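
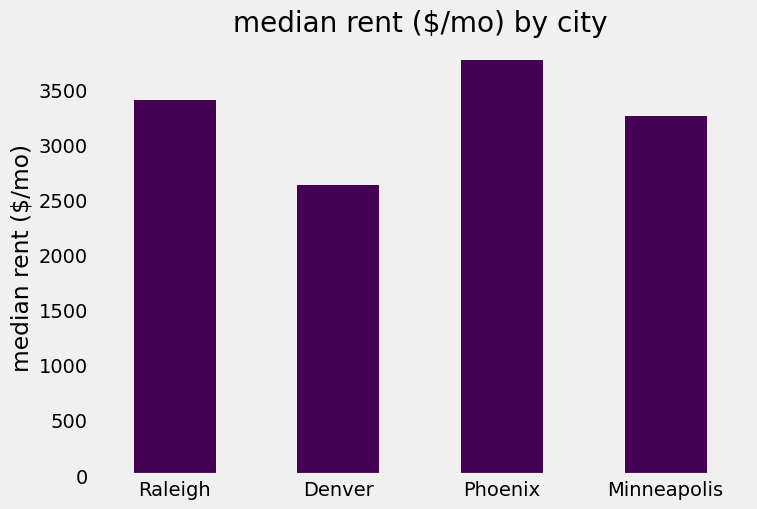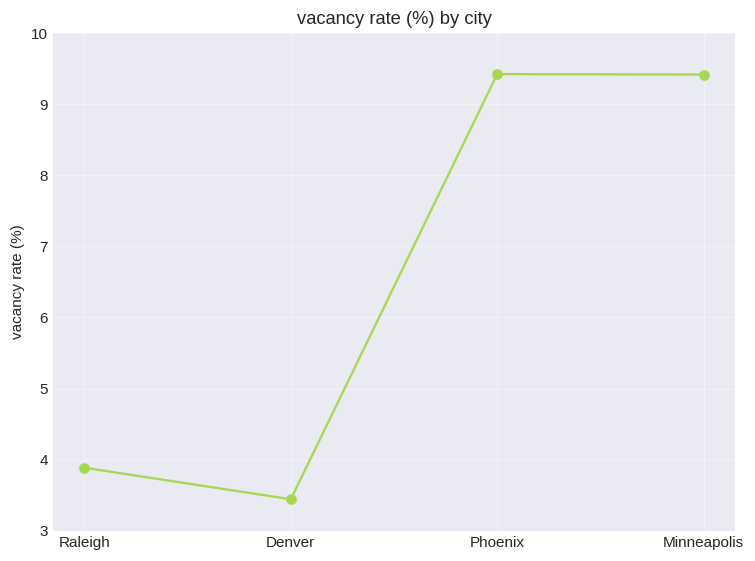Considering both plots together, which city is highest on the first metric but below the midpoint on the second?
Chart 2 median vacancy rate (%) ≈ 7; below-median cities: Raleigh, Denver. Among those, Raleigh has the highest median rent ($/mo) (≈ 3500).

Raleigh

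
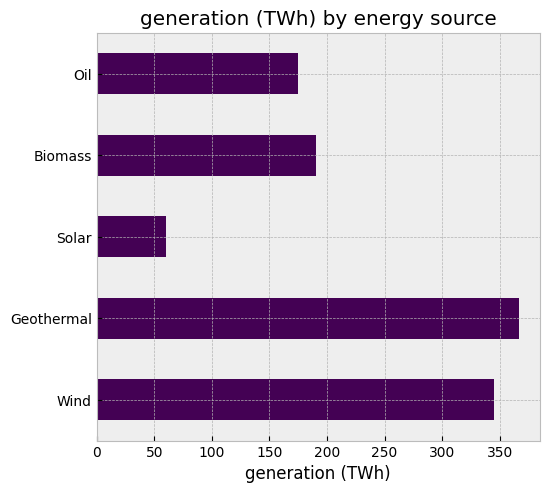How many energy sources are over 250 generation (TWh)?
2

Above 250: Wind, Geothermal.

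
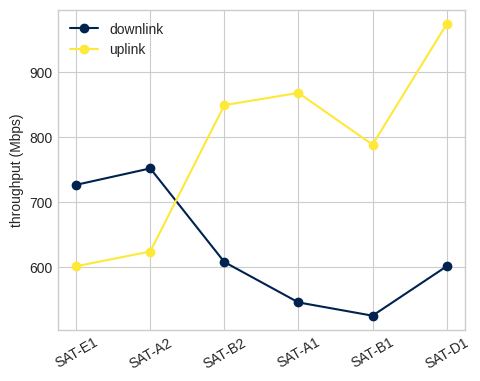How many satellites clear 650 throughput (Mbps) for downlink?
Above 650: SAT-E1, SAT-A2.

2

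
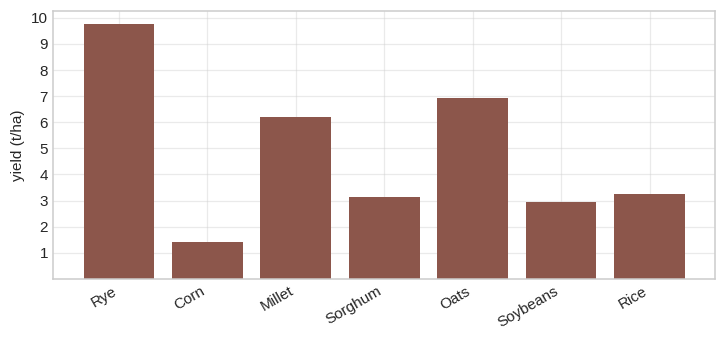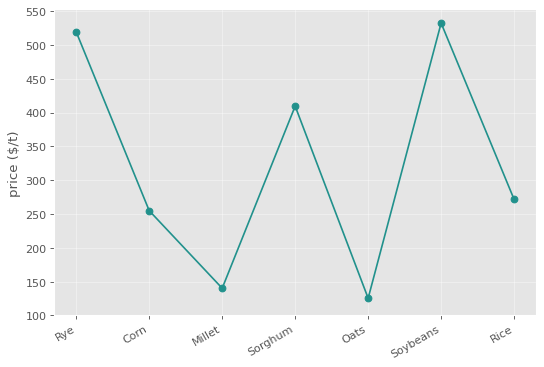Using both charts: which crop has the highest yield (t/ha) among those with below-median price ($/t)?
Oats

Chart 2 median price ($/t) ≈ 250; below-median crops: Corn, Millet, Oats. Among those, Oats has the highest yield (t/ha) (≈ 7).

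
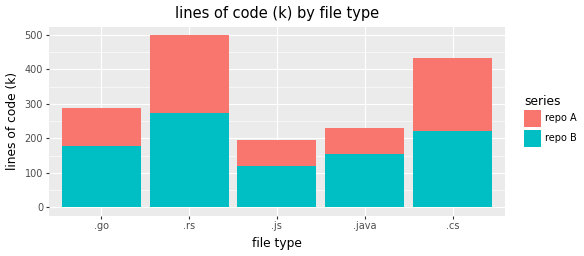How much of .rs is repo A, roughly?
≈ 250

repo A top ≈ 500, bottom ≈ 250; segment ≈ 250.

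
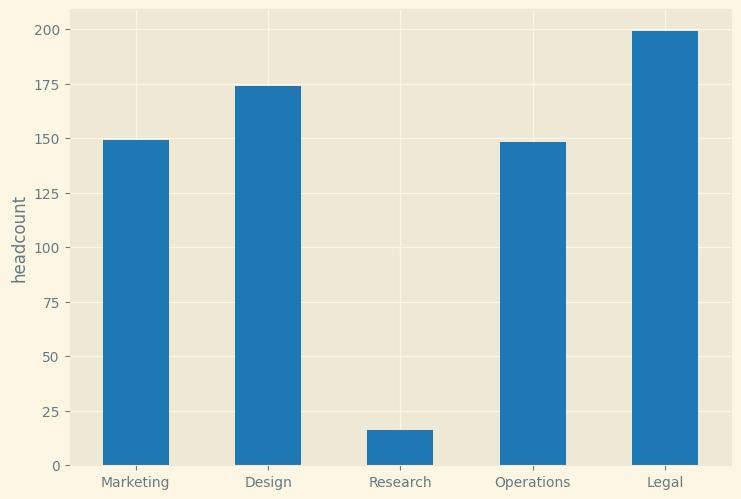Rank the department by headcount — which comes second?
Design

Top 3: Legal ≈ 200, Design ≈ 180, Marketing ≈ 140.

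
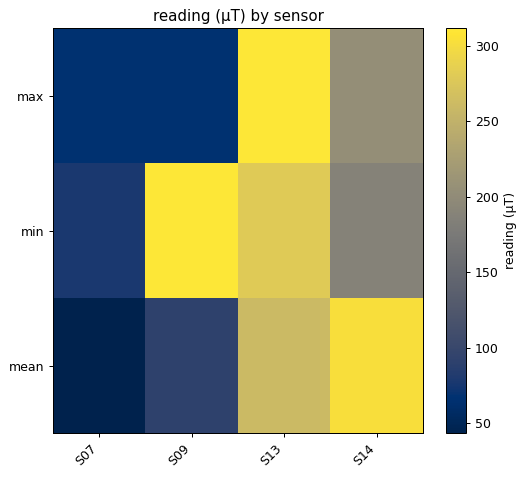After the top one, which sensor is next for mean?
S13

Top 3 for mean: S14 ≈ 300, S13 ≈ 250, S09 ≈ 100.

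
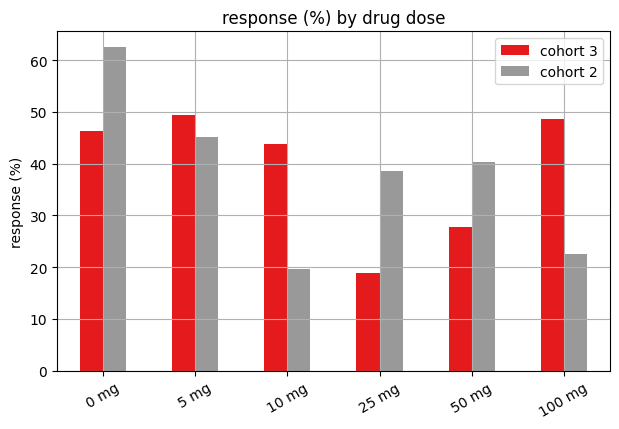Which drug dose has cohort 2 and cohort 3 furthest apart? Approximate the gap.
100 mg: cohort 2 ≈ 20, cohort 3 ≈ 50 → gap ≈ 30. Next-largest (10 mg) is only ≈ 20.

100 mg, ≈ 30 %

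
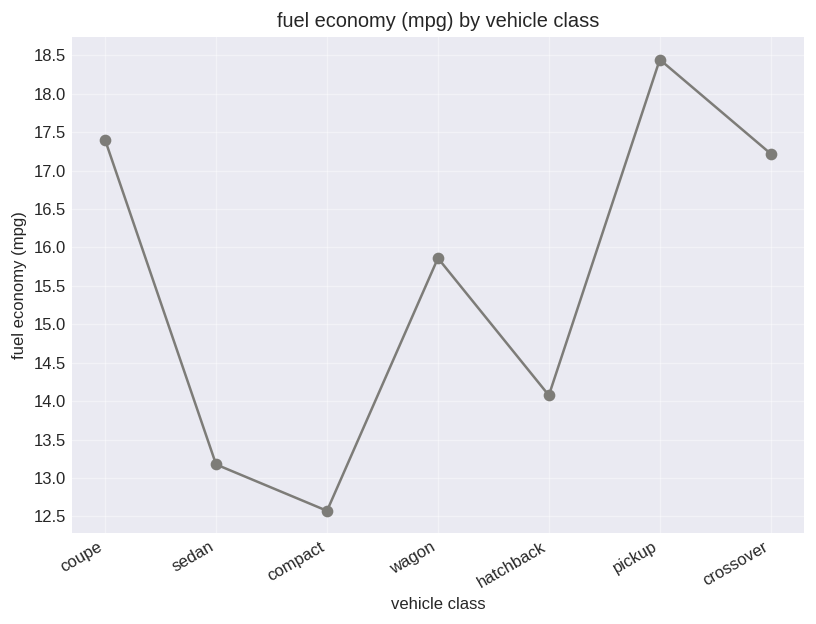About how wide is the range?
≈ 6.0

Max pickup ≈ 18.5, min compact ≈ 12.5; range ≈ 6.0.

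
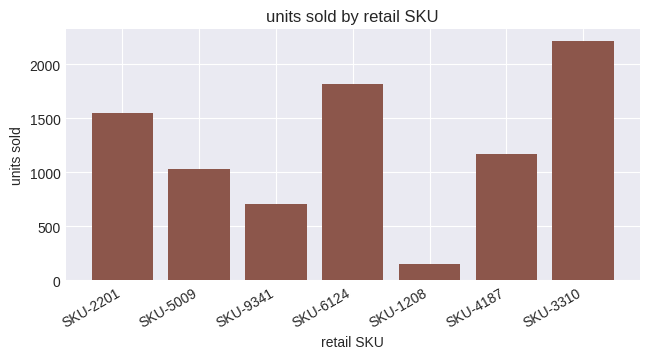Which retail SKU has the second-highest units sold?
Top 3: SKU-3310 ≈ 2200, SKU-6124 ≈ 1800, SKU-2201 ≈ 1600.

SKU-6124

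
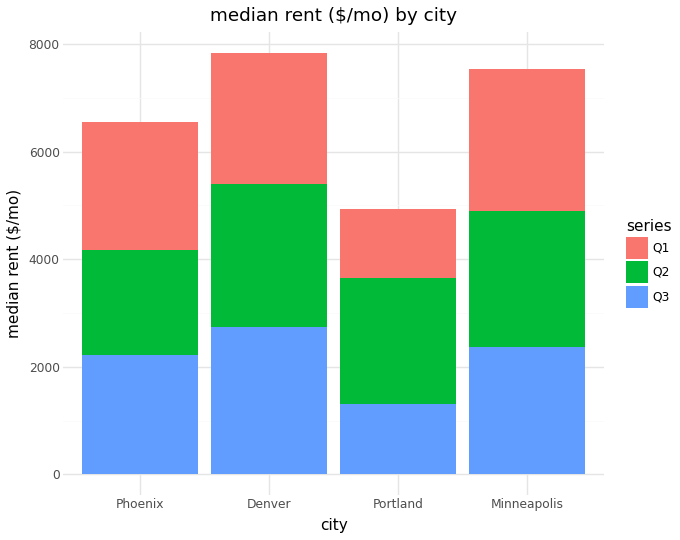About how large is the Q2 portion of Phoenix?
≈ 2000

Q2 top ≈ 4000, bottom ≈ 2000; segment ≈ 2000.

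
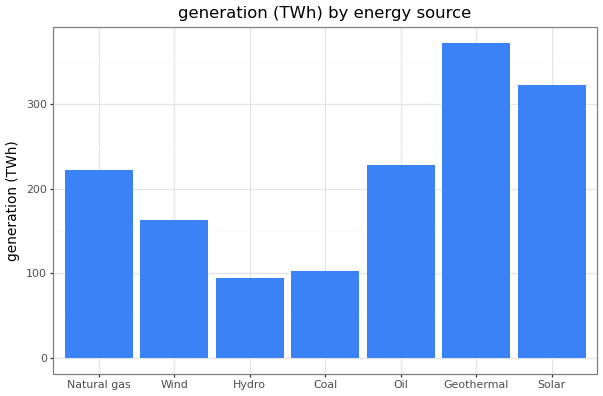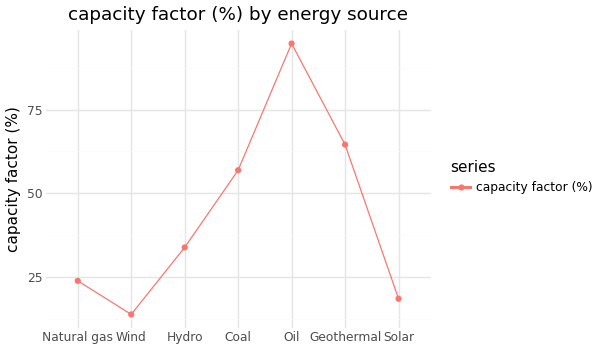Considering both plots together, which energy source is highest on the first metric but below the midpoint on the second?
Chart 2 median capacity factor (%) ≈ 30; below-median energy sources: Natural gas, Wind, Solar. Among those, Solar has the highest generation (TWh) (≈ 300).

Solar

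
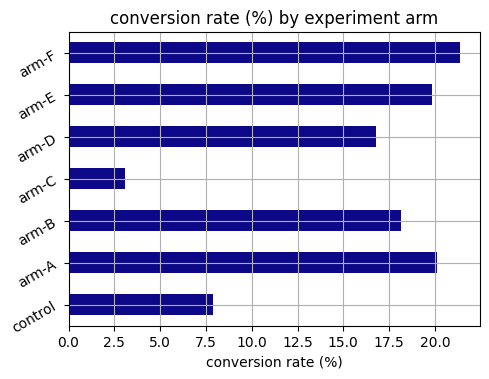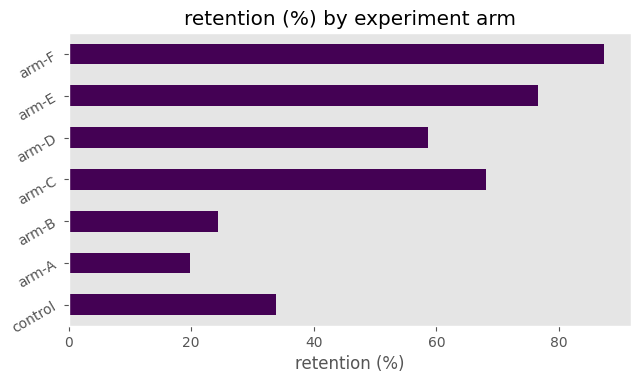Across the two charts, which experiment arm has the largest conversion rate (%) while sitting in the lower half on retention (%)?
Chart 2 median retention (%) ≈ 60; below-median experiment arms: control, arm-A, arm-B. Among those, arm-A has the highest conversion rate (%) (≈ 20).

arm-A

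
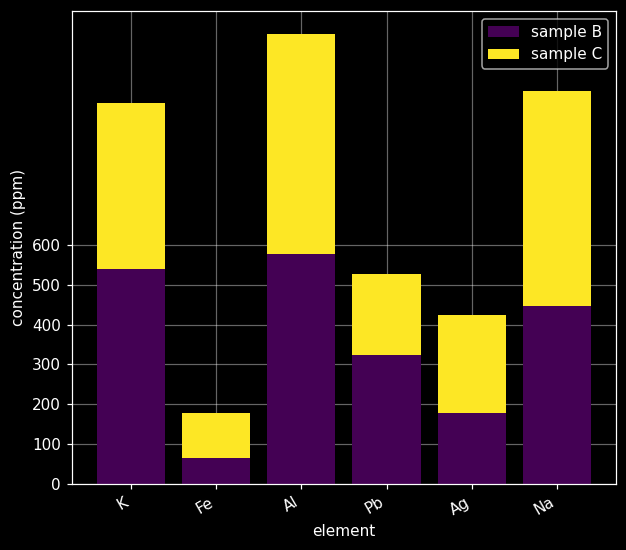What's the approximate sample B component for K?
≈ 500

sample B top ≈ 500, bottom ≈ 0; segment ≈ 500.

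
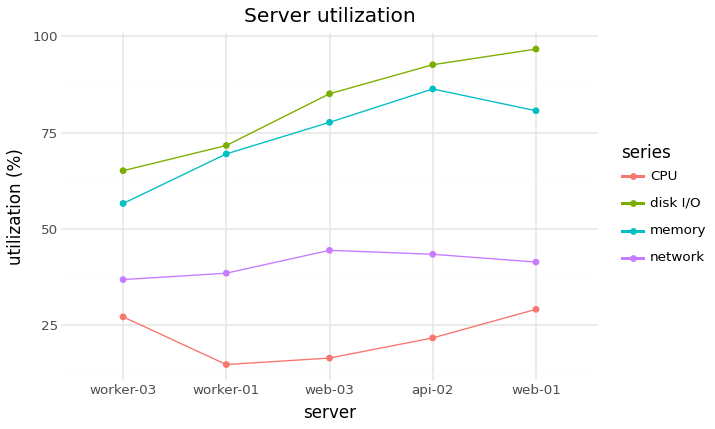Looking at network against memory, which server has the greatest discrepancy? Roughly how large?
api-02: network ≈ 40, memory ≈ 90 → gap ≈ 50. Next-largest (web-01) is only ≈ 40.

api-02, ≈ 50 %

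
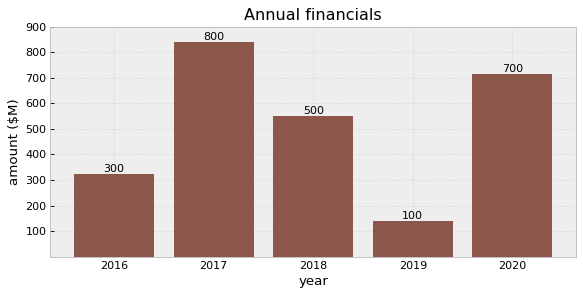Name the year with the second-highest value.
2020

Top 3: 2017 ≈ 800, 2020 ≈ 700, 2018 ≈ 500.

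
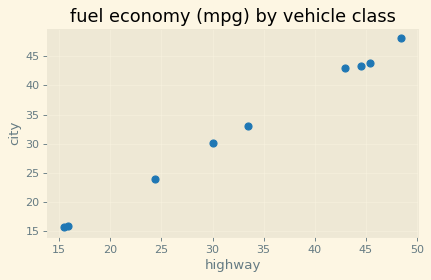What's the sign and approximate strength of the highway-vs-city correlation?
Points are positively correlated; strong (|r| ≈ 1.0).

positive, strong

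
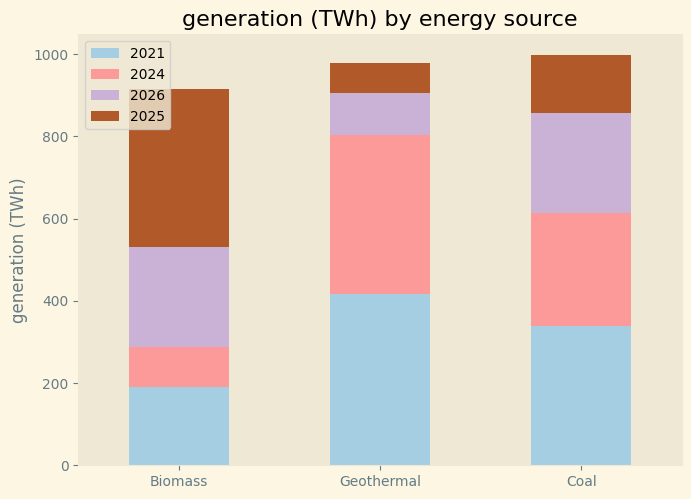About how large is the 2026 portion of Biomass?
≈ 200

2026 top ≈ 500, bottom ≈ 300; segment ≈ 200.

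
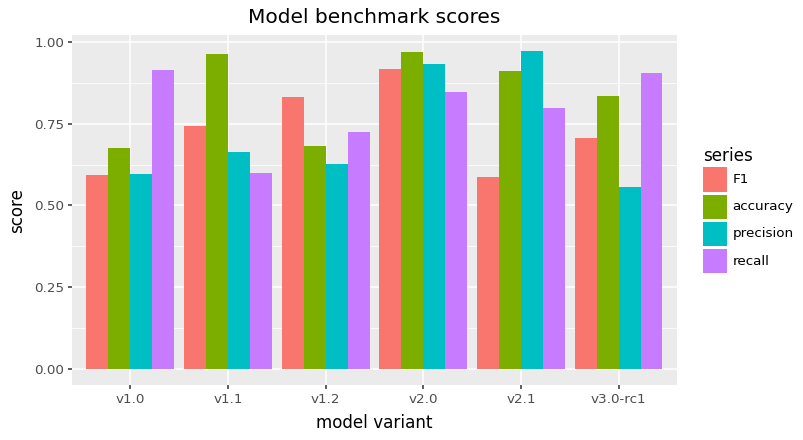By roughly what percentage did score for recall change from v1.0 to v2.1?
≈ -11.1%

v1.0 ≈ 0.9, v2.1 ≈ 0.8; (0.8 − 0.9) / 0.9 ≈ -11.1%.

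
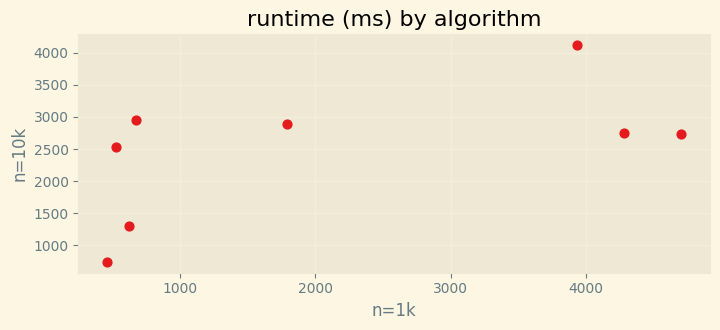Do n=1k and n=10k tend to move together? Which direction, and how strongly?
positive, moderate

Points are positively correlated; moderate (|r| ≈ 0.6).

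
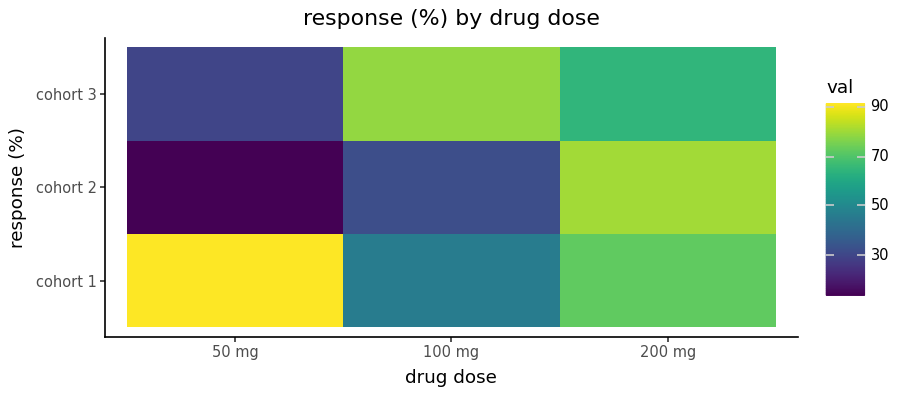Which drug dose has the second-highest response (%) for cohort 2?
Top 3 for cohort 2: 200 mg ≈ 80, 100 mg ≈ 30, 50 mg ≈ 10.

100 mg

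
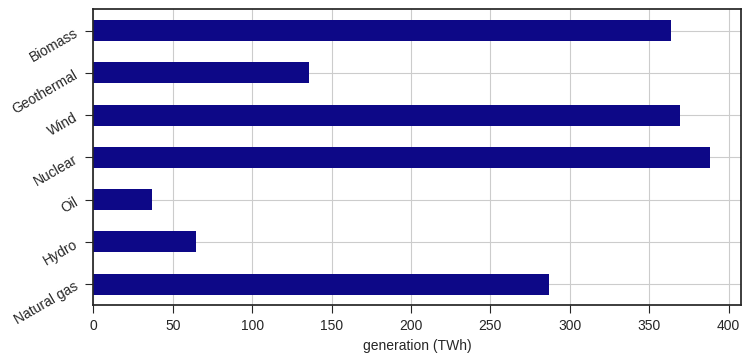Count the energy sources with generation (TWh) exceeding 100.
5

Above 100: Natural gas, Nuclear, Wind, Geothermal, Biomass.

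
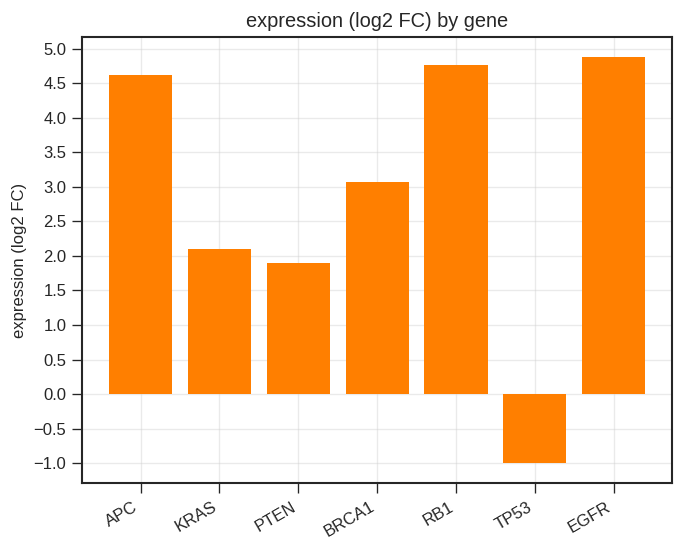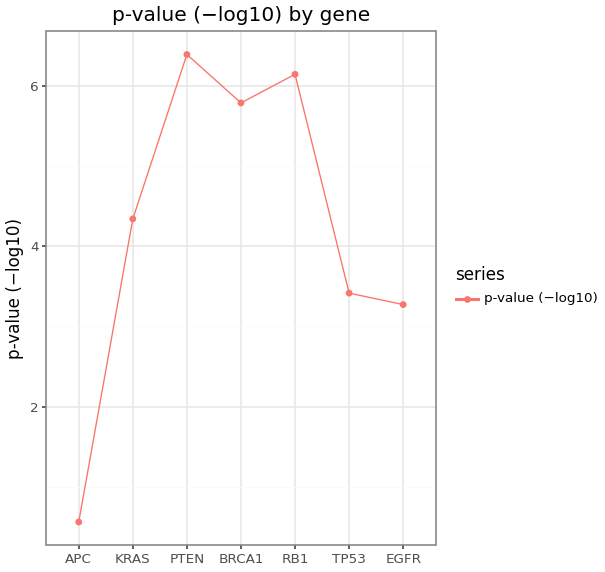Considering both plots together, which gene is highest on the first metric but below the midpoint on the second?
EGFR

Chart 2 median p-value (−log10) ≈ 4; below-median genes: APC, TP53, EGFR. Among those, EGFR has the highest expression (log2 FC) (≈ 5).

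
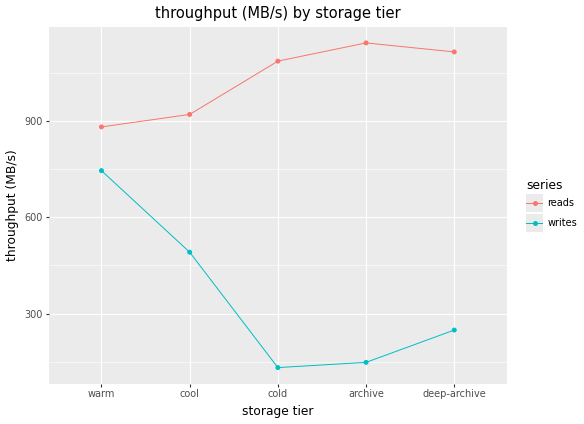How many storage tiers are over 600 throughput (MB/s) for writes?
1

Above 600: warm.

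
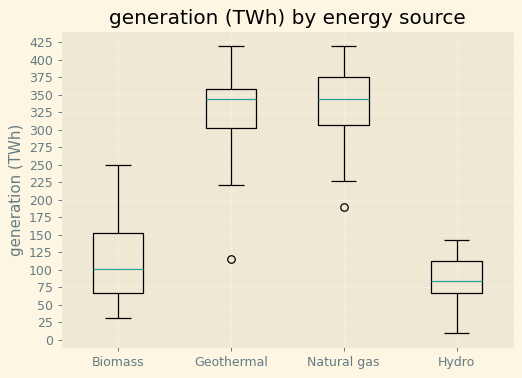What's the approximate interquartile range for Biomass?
Q3 ≈ 150, Q1 ≈ 75; IQR ≈ 75.

≈ 75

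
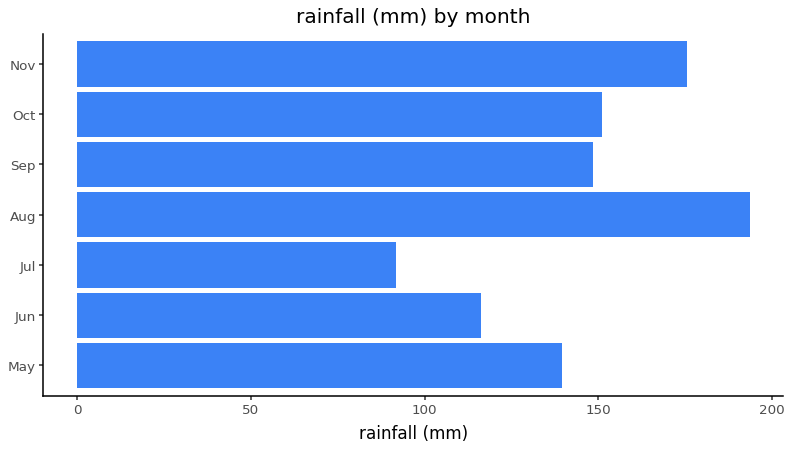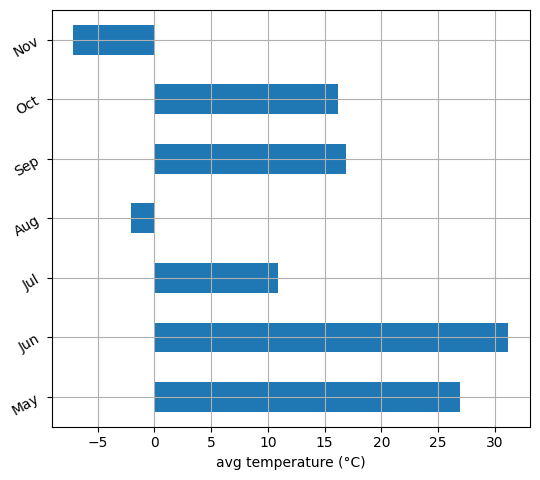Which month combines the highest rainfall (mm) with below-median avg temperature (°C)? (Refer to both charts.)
Aug

Chart 2 median avg temperature (°C) ≈ 15; below-median months: Jul, Aug, Nov. Among those, Aug has the highest rainfall (mm) (≈ 200).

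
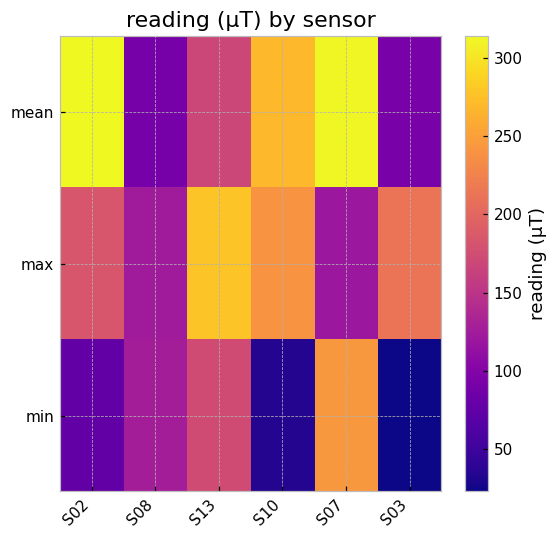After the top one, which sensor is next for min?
S13

Top 3 for min: S07 ≈ 250, S13 ≈ 175, S08 ≈ 125.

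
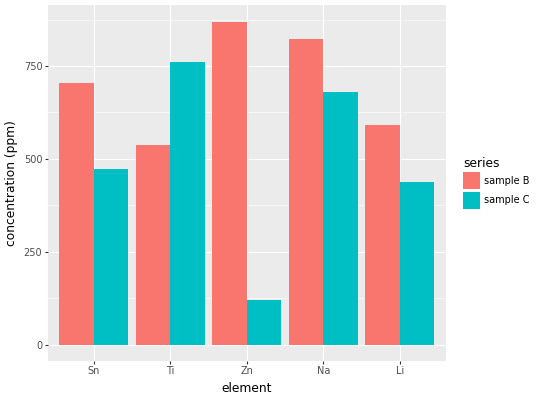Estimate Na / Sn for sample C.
≈ 1.4×

Na ≈ 700, Sn ≈ 500; 700/500 ≈ 1.4.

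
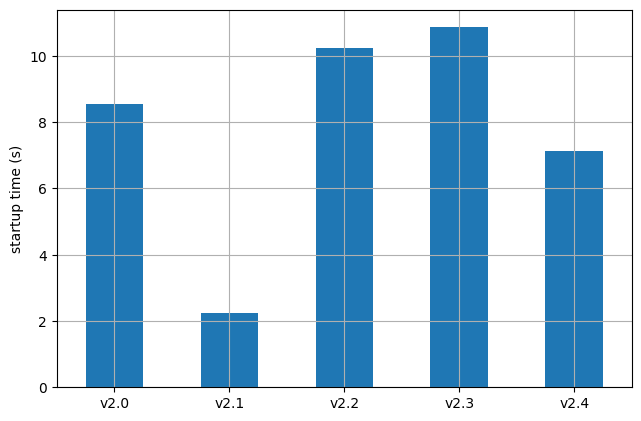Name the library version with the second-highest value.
Top 3: v2.3 ≈ 11, v2.2 ≈ 10, v2.0 ≈ 9.

v2.2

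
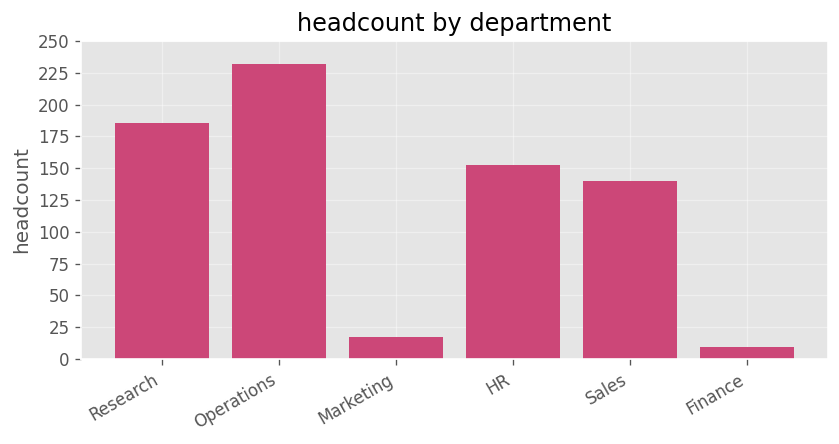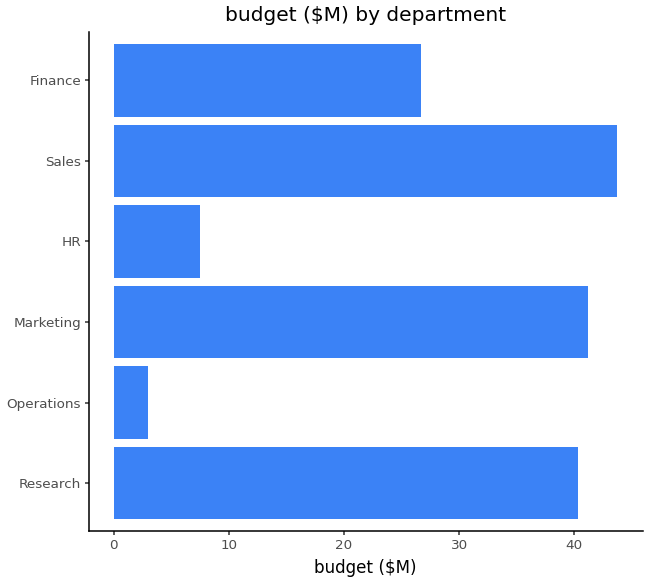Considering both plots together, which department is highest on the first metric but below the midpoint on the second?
Chart 2 median budget ($M) ≈ 35; below-median departments: Operations, HR, Finance. Among those, Operations has the highest headcount (≈ 225).

Operations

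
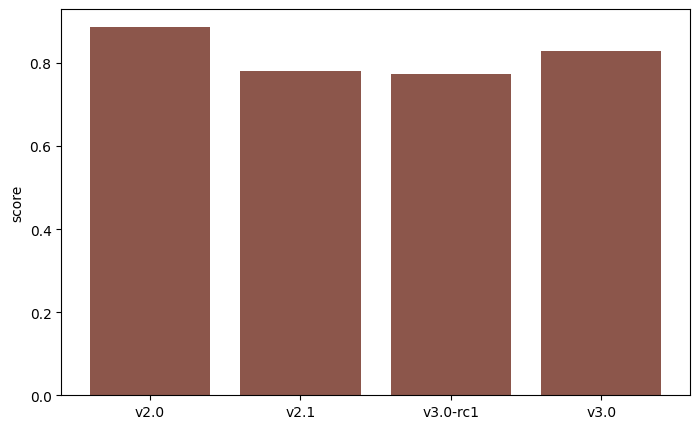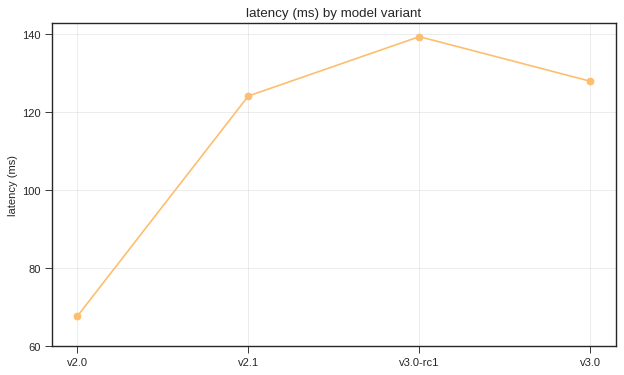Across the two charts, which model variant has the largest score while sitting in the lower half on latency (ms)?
v2.0

Chart 2 median latency (ms) ≈ 120; below-median model variants: v2.0, v2.1. Among those, v2.0 has the highest score (≈ 0.9).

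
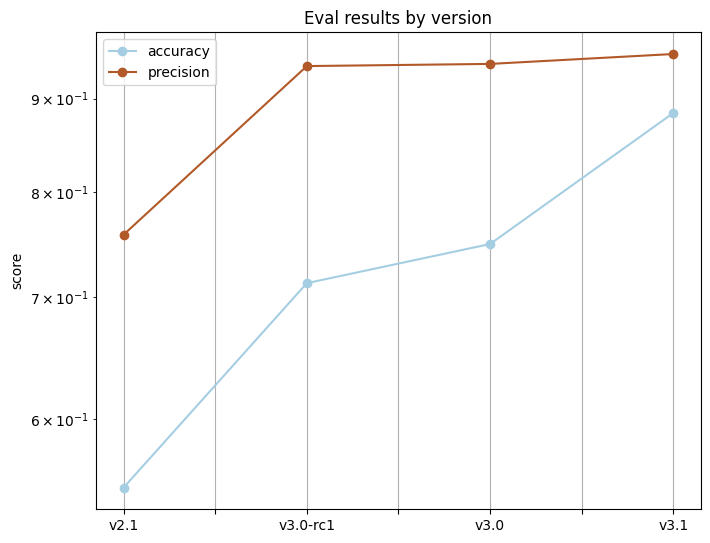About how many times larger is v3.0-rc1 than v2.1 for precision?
v3.0-rc1 ≈ 0.95, v2.1 ≈ 0.75; 0.95/0.75 ≈ 1.27.

≈ 1.27×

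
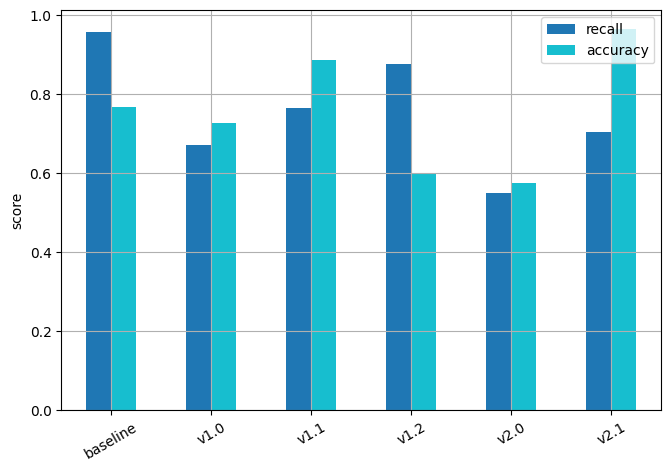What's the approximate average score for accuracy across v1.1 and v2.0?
≈ 0.75

(0.9 + 0.6) / 2 ≈ 0.75.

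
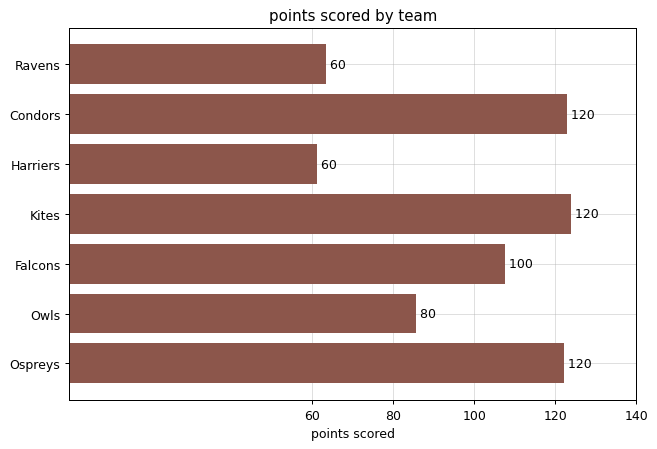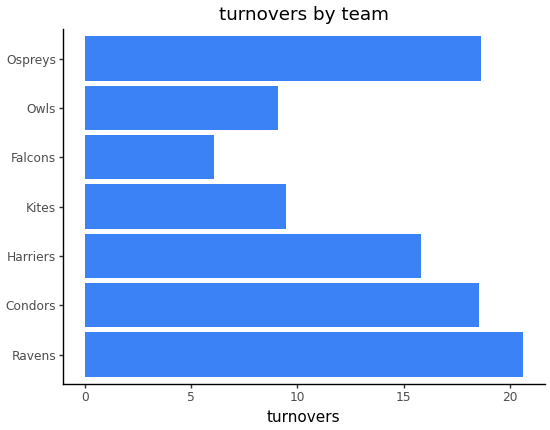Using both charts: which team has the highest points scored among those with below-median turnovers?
Kites

Chart 2 median turnovers ≈ 16; below-median teams: Kites, Falcons, Owls. Among those, Kites has the highest points scored (≈ 120).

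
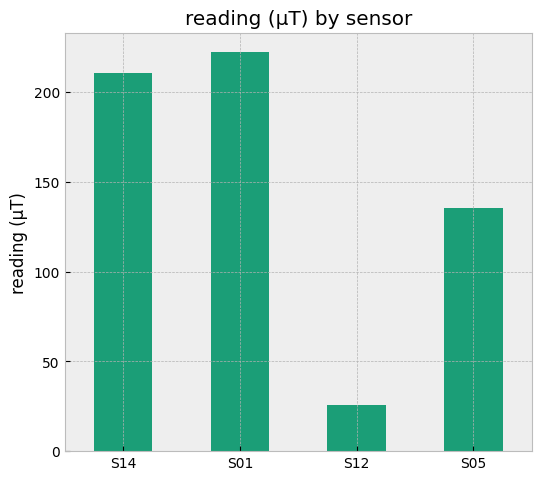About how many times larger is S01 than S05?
≈ 1.57×

S01 ≈ 220, S05 ≈ 140; 220/140 ≈ 1.57.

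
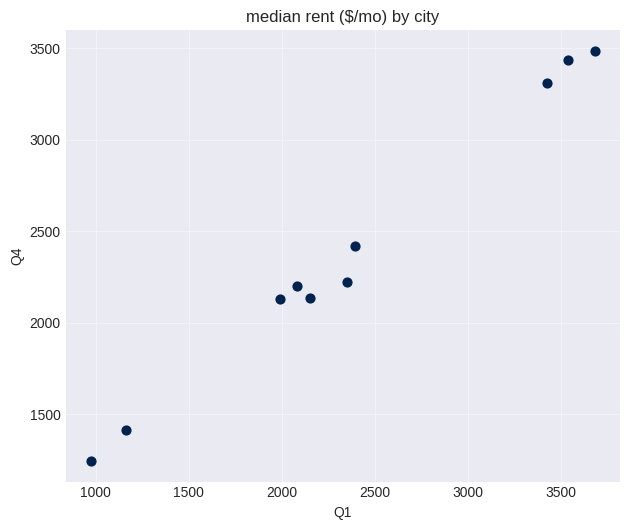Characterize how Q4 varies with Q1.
Points are positively correlated; strong (|r| ≈ 1.0).

positive, strong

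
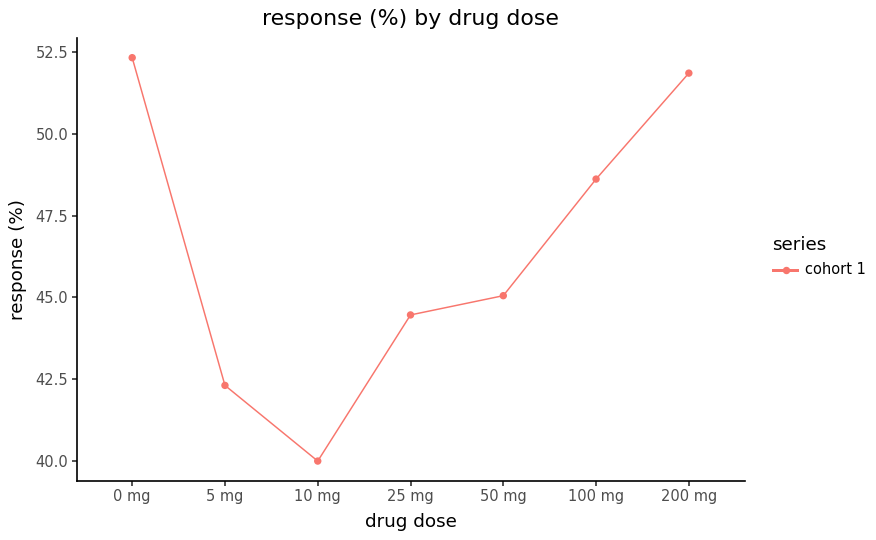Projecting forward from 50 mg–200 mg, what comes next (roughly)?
Last three: 46, 48, 52 → slope ≈ 3/step → next ≈ 55.

≈ 55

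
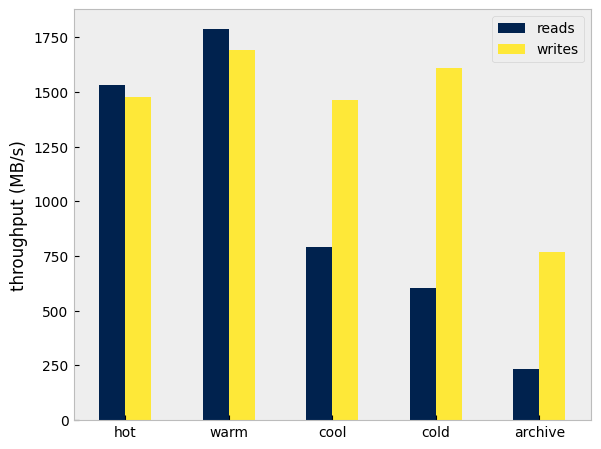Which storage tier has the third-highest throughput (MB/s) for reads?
cool

Top 4 for reads: warm ≈ 1800, hot ≈ 1600, cool ≈ 800, cold ≈ 600.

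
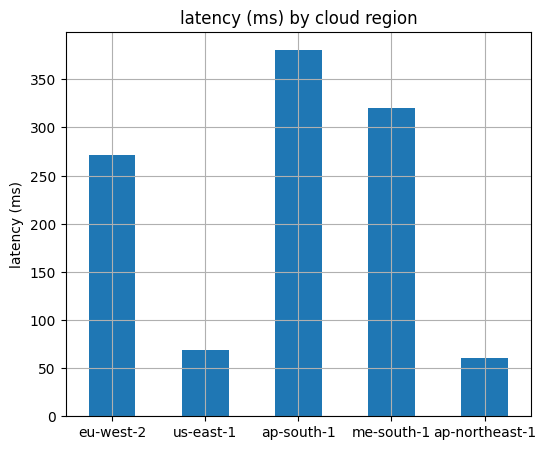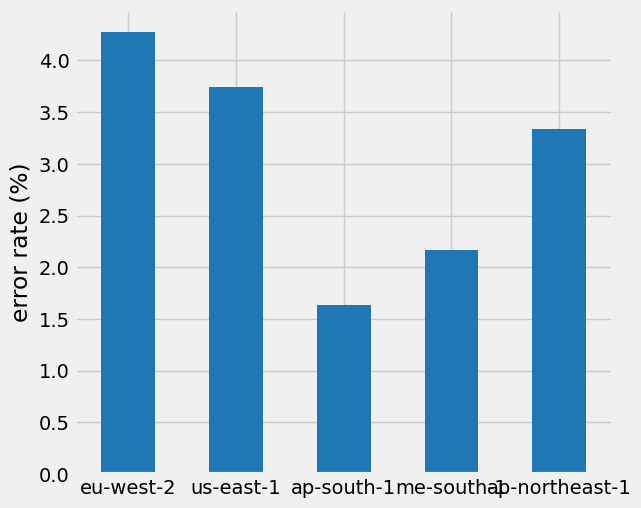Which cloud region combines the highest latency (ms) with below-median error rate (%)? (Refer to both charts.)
Chart 2 median error rate (%) ≈ 3.5; below-median cloud regions: ap-south-1, me-south-1. Among those, ap-south-1 has the highest latency (ms) (≈ 400).

ap-south-1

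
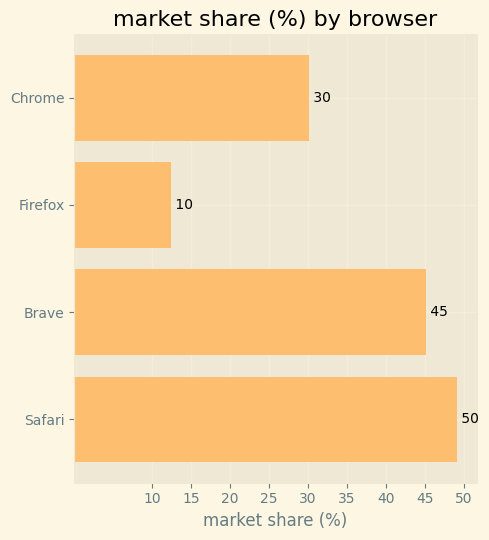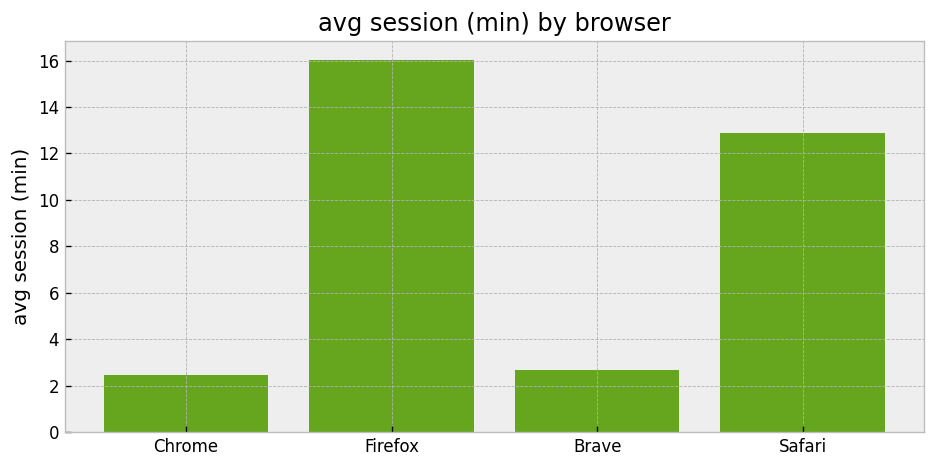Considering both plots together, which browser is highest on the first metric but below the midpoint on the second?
Chart 2 median avg session (min) ≈ 8; below-median browsers: Chrome, Brave. Among those, Brave has the highest market share (%) (≈ 45).

Brave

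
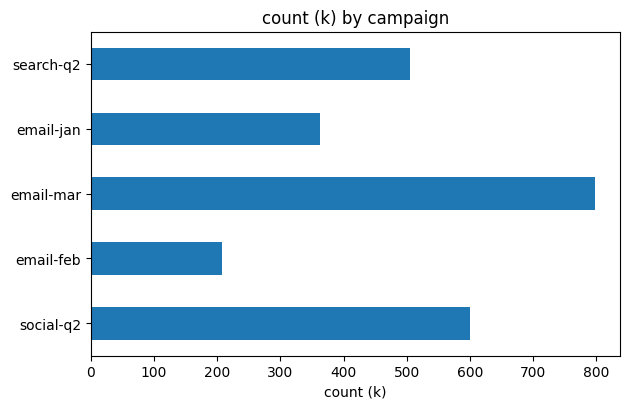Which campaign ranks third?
Top 4: email-mar ≈ 800, social-q2 ≈ 600, search-q2 ≈ 500, email-jan ≈ 400.

search-q2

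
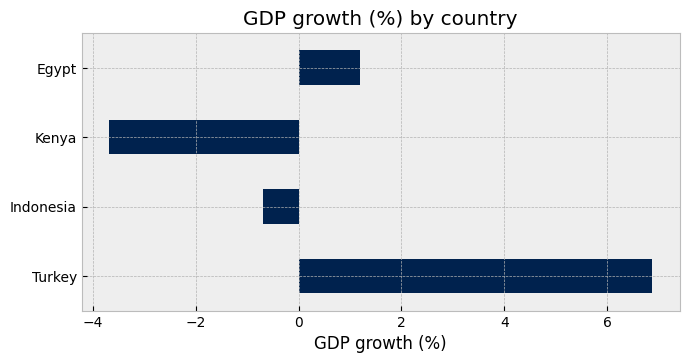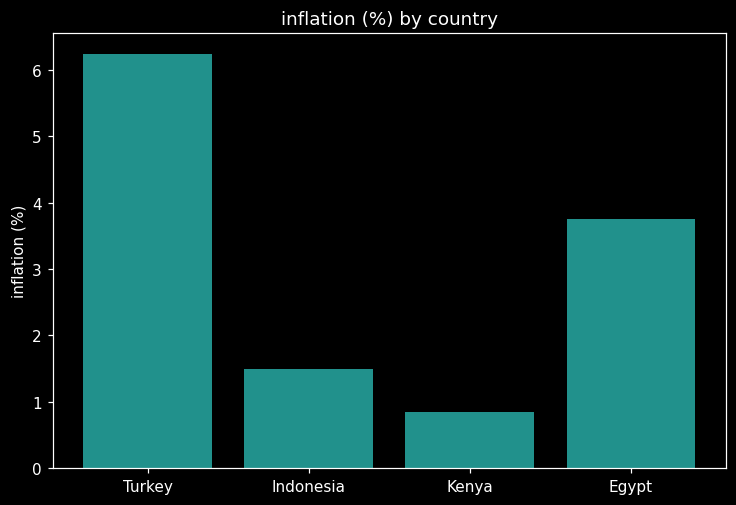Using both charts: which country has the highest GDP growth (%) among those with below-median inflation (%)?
Indonesia

Chart 2 median inflation (%) ≈ 3; below-median countries: Indonesia, Kenya. Among those, Indonesia has the highest GDP growth (%) (≈ -1).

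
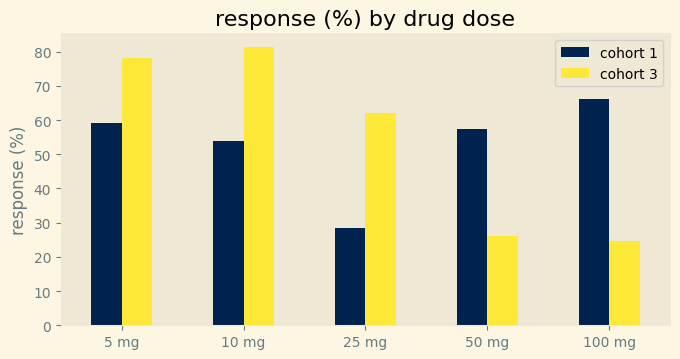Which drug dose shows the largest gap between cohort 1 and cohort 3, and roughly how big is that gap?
100 mg, ≈ 50 %

100 mg: cohort 1 ≈ 70, cohort 3 ≈ 20 → gap ≈ 50. Next-largest (25 mg) is only ≈ 30.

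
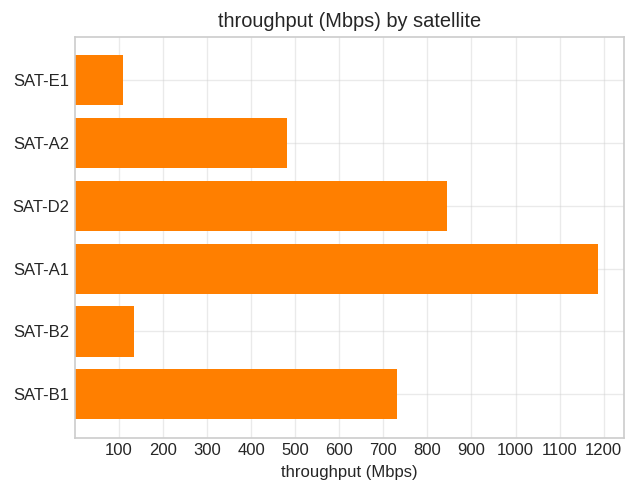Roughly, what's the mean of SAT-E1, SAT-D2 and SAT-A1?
≈ 700

(100 + 800 + 1200) / 3 ≈ 700.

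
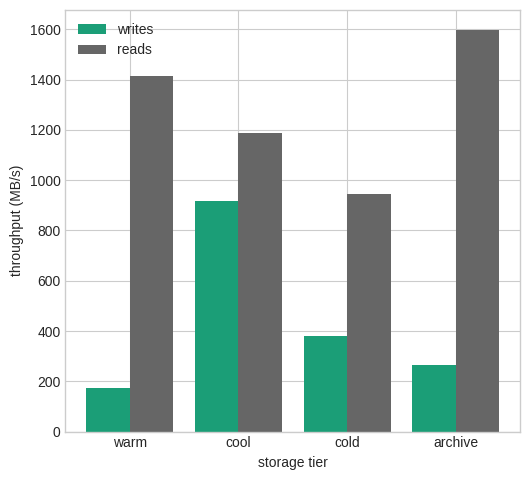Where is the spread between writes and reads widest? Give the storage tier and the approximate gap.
archive: writes ≈ 200, reads ≈ 1600 → gap ≈ 1400. Next-largest (warm) is only ≈ 1200.

archive, ≈ 1400 MB/s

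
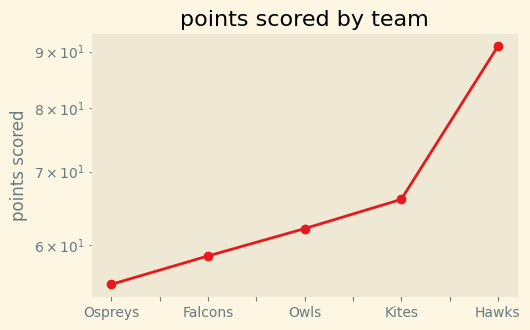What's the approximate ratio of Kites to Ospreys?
≈ 1.18×

Kites ≈ 65, Ospreys ≈ 55; 65/55 ≈ 1.18.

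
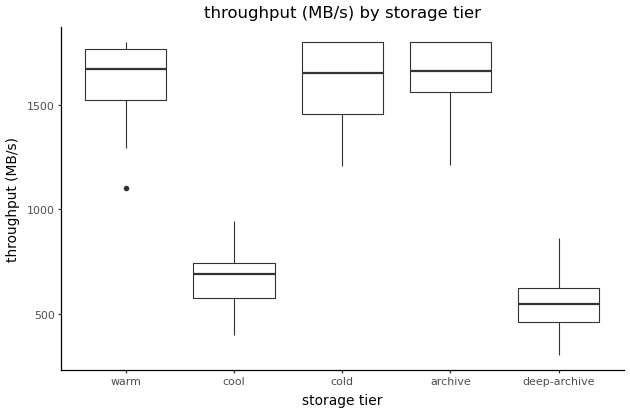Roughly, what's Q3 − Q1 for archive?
≈ 200

Q3 ≈ 1800, Q1 ≈ 1600; IQR ≈ 200.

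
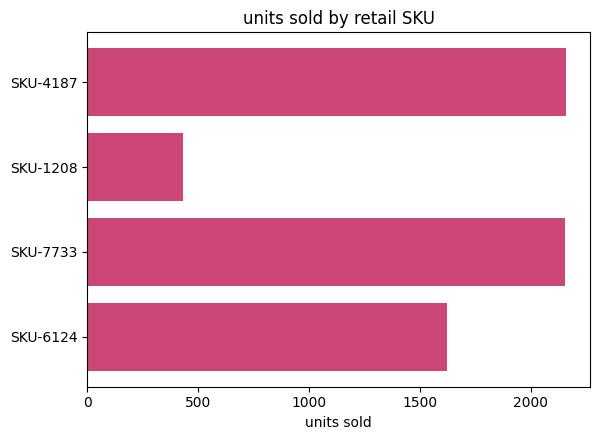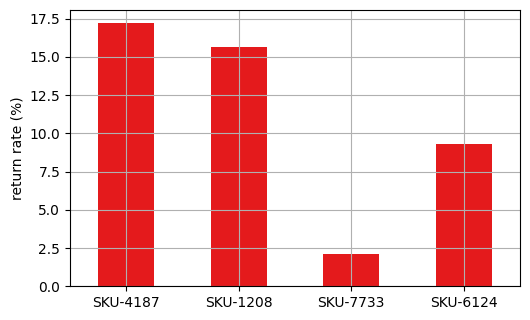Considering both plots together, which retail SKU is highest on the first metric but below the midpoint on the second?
SKU-7733

Chart 2 median return rate (%) ≈ 12; below-median retail SKUs: SKU-7733, SKU-6124. Among those, SKU-7733 has the highest units sold (≈ 2200).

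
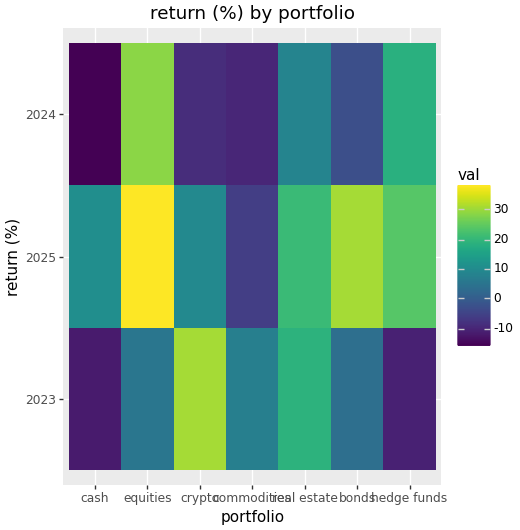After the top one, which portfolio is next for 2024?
Top 3 for 2024: equities ≈ 30, hedge funds ≈ 20, real estate ≈ 10.

hedge funds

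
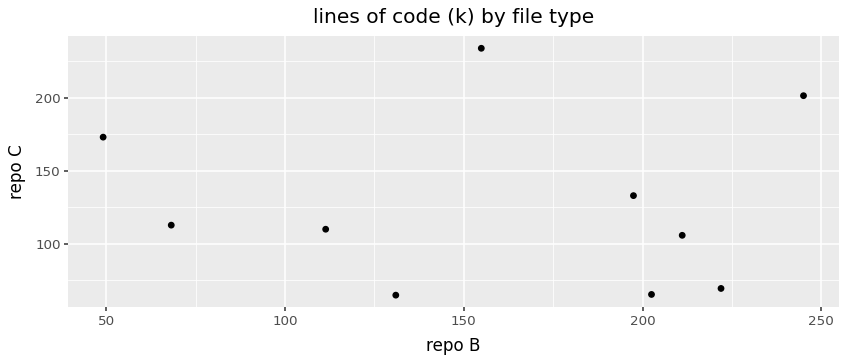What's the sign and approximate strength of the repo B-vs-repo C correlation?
Points are roughly uncorrelated; weak (|r| ≈ 0.1).

no clear correlation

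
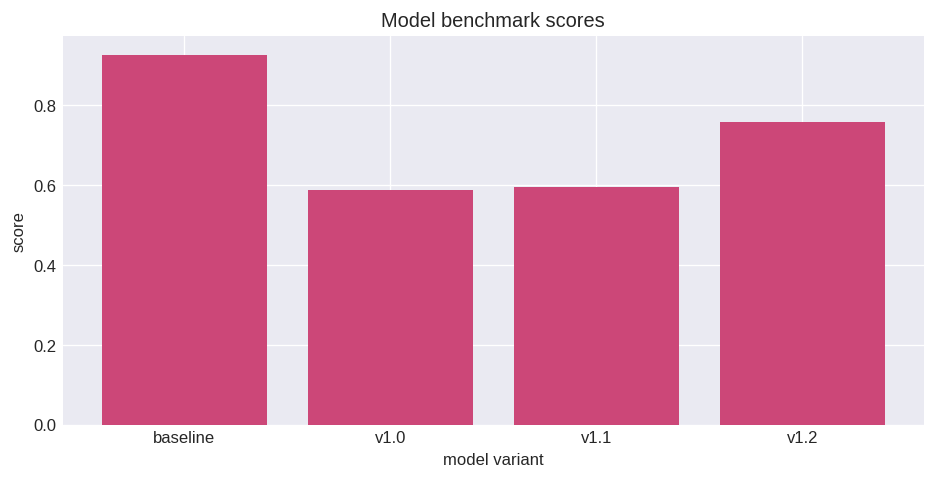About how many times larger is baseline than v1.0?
≈ 1.5×

baseline ≈ 0.9, v1.0 ≈ 0.6; 0.9/0.6 ≈ 1.5.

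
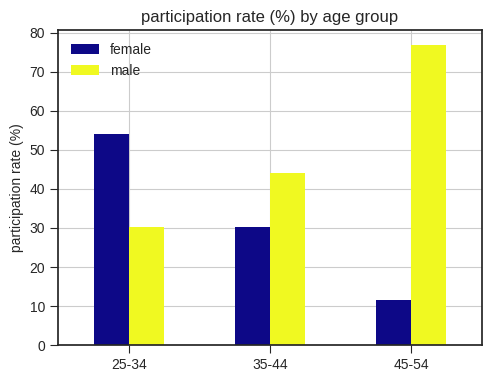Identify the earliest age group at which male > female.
25-34: male ≈ 30 vs female ≈ 50 (not yet); 35-44: male ≈ 40 vs female ≈ 30 (first crossover).

35-44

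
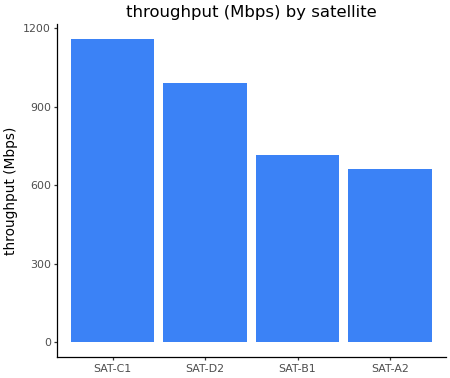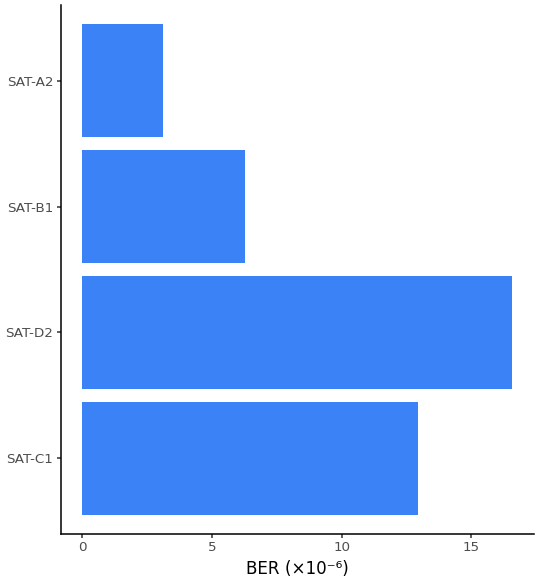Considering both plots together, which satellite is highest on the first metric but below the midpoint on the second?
Chart 2 median BER (×10⁻⁶) ≈ 10; below-median satellites: SAT-B1, SAT-A2. Among those, SAT-B1 has the highest throughput (Mbps) (≈ 800).

SAT-B1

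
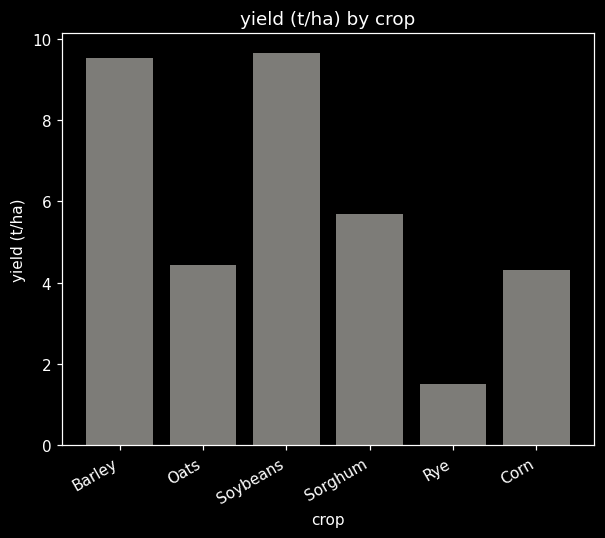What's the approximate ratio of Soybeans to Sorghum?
≈ 1.67×

Soybeans ≈ 10, Sorghum ≈ 6; 10/6 ≈ 1.67.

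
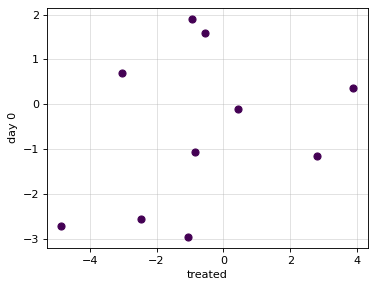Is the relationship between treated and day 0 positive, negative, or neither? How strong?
positive, weak

Points are positively correlated; weak (|r| ≈ 0.3).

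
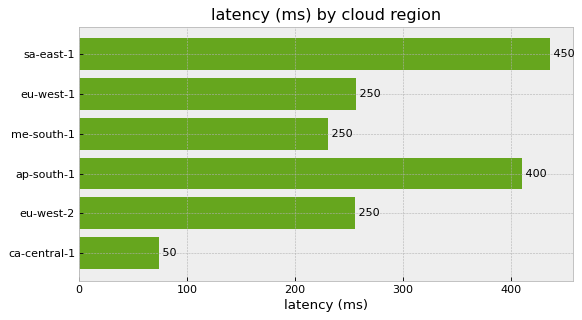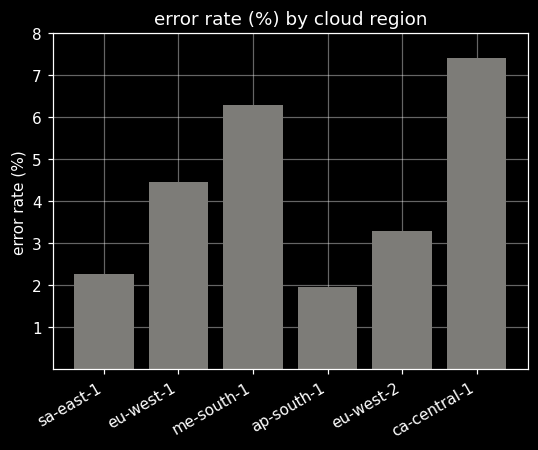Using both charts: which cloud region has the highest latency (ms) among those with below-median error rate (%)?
Chart 2 median error rate (%) ≈ 4; below-median cloud regions: sa-east-1, ap-south-1, eu-west-2. Among those, sa-east-1 has the highest latency (ms) (≈ 450).

sa-east-1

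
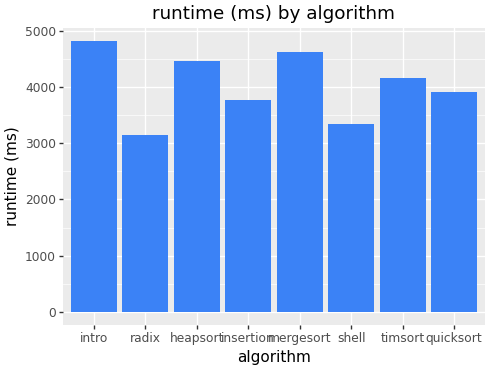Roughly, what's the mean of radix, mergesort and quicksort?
(3000 + 4500 + 4000) / 3 ≈ 3833.

≈ 3833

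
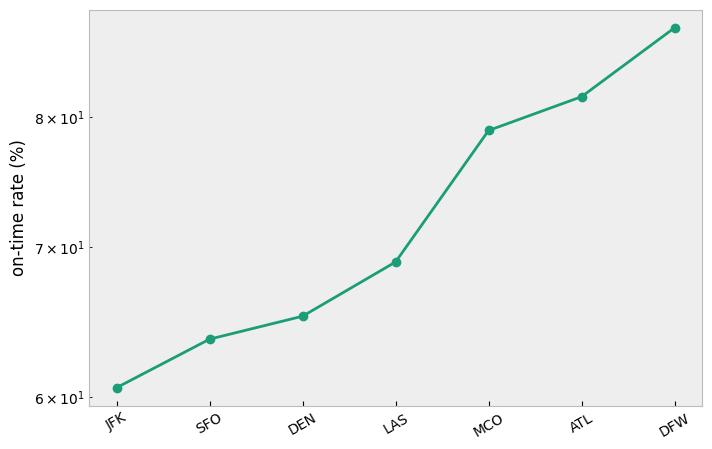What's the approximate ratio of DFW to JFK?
DFW ≈ 90, JFK ≈ 60; 90/60 ≈ 1.5.

≈ 1.5×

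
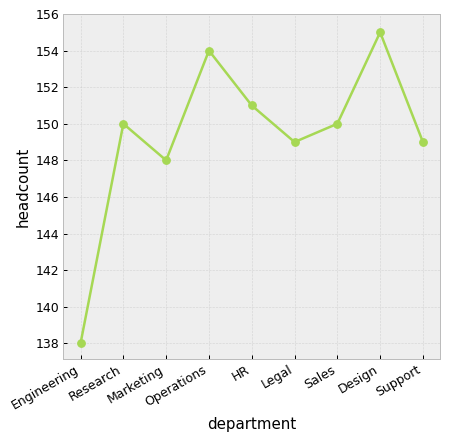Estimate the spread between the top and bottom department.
≈ 18

Max Design ≈ 156, min Engineering ≈ 138; range ≈ 18.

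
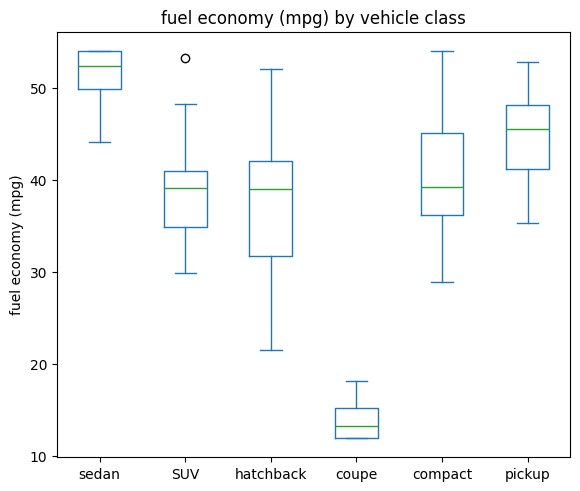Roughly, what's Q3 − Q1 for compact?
Q3 ≈ 45, Q1 ≈ 35; IQR ≈ 10.

≈ 10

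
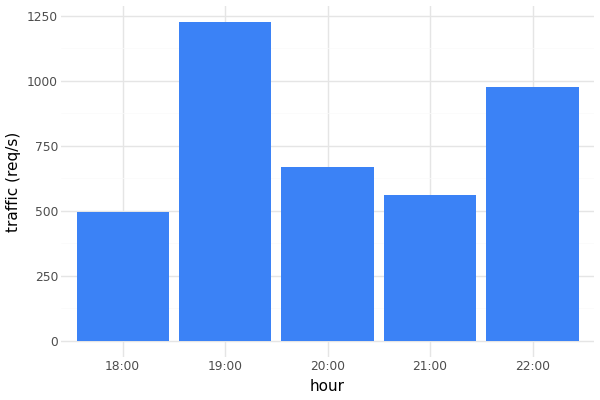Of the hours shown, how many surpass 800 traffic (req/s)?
2

Above 800: 19:00, 22:00.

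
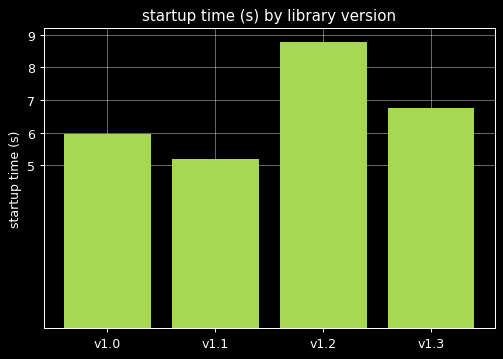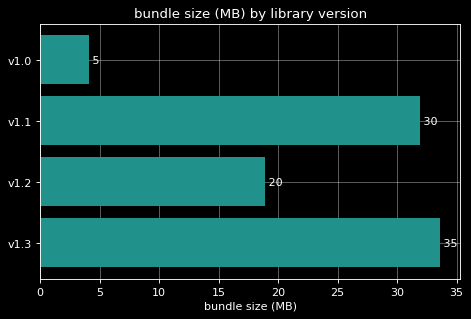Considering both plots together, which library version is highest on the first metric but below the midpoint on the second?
v1.2

Chart 2 median bundle size (MB) ≈ 25; below-median library versions: v1.0, v1.2. Among those, v1.2 has the highest startup time (s) (≈ 9).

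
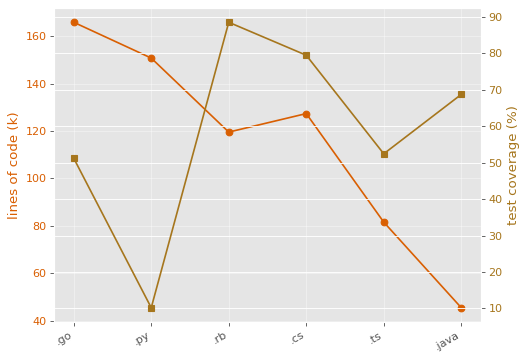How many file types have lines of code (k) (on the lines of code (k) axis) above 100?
Above 100: .go, .py, .rb, .cs.

4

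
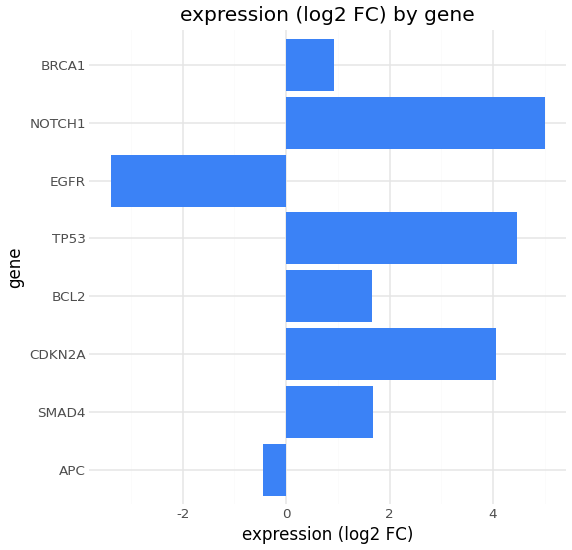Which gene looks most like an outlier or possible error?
EGFR ≈ -3; the rest sit between ≈ 0 and ≈ 5.

EGFR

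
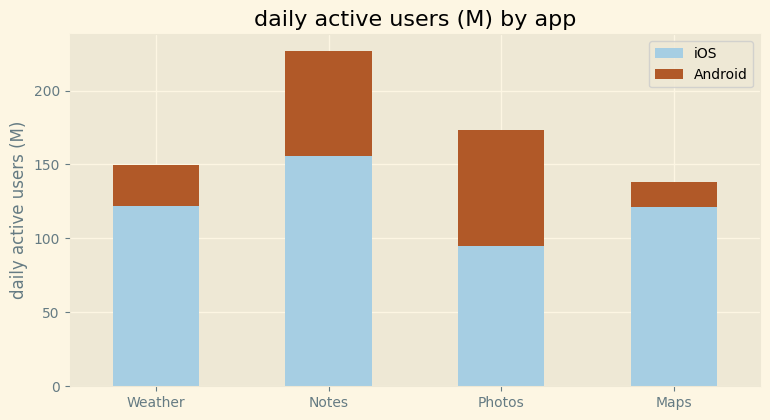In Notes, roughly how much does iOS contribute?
≈ 160

iOS top ≈ 160, bottom ≈ 0; segment ≈ 160.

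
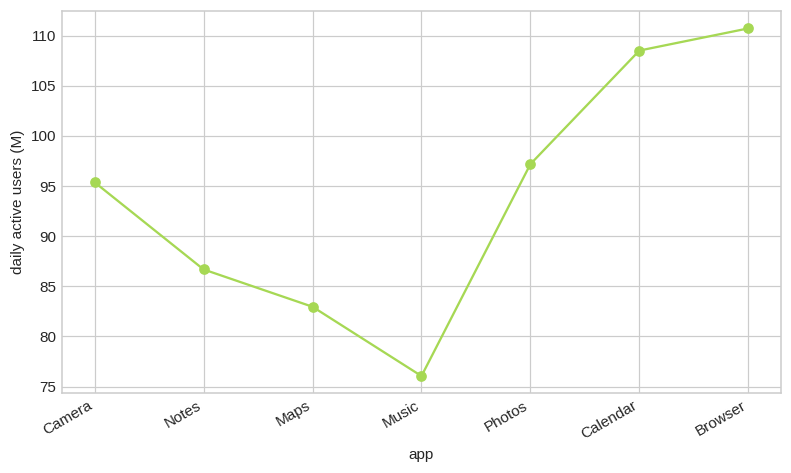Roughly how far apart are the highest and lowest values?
Max Browser ≈ 110, min Music ≈ 75; range ≈ 35.

≈ 35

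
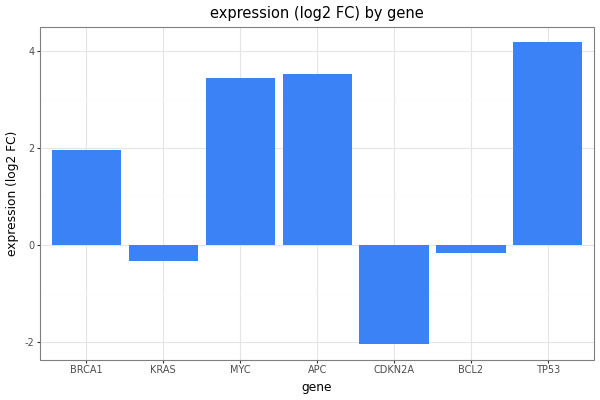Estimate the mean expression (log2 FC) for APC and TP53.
≈ 4

(4 + 4) / 2 ≈ 4.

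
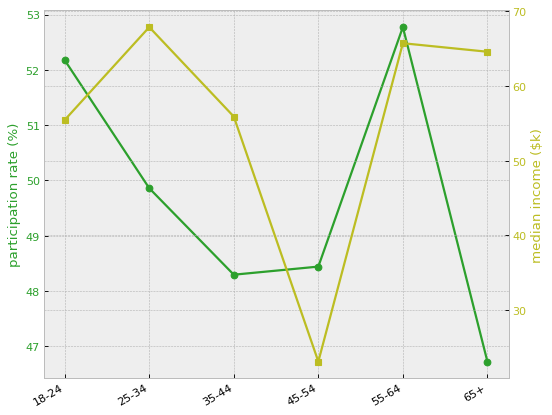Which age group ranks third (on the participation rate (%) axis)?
Top 4 (on the participation rate (%) axis): 55-64 ≈ 53, 18-24 ≈ 52, 25-34 ≈ 50, 45-54 ≈ 48.

25-34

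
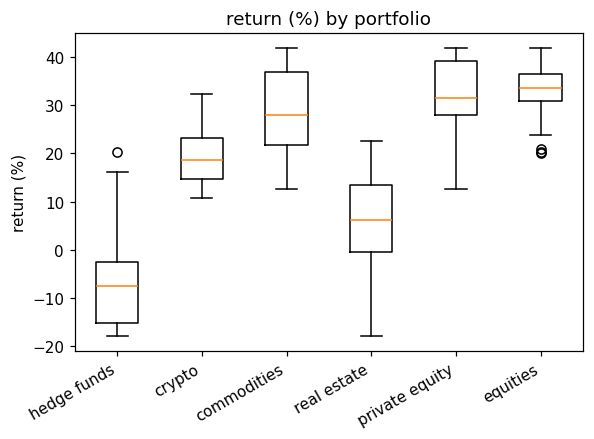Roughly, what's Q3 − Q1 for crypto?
Q3 ≈ 25, Q1 ≈ 15; IQR ≈ 10.

≈ 10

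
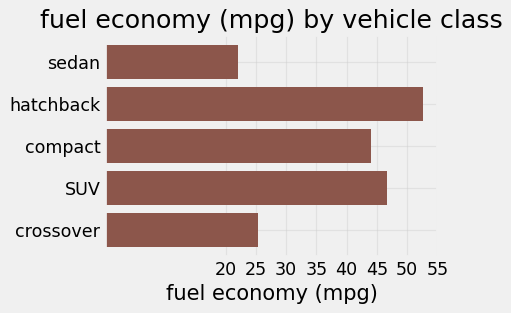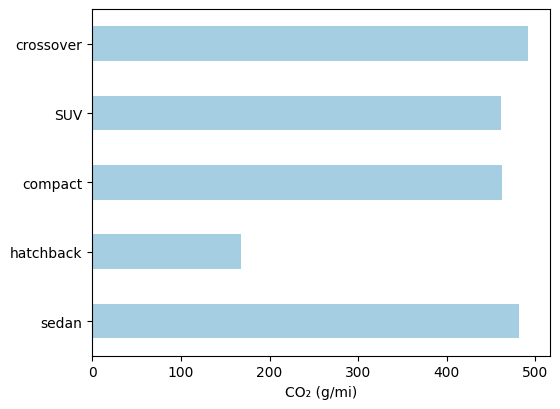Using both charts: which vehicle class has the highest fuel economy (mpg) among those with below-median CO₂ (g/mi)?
Chart 2 median CO₂ (g/mi) ≈ 450; below-median vehicle classes: hatchback, SUV. Among those, hatchback has the highest fuel economy (mpg) (≈ 55).

hatchback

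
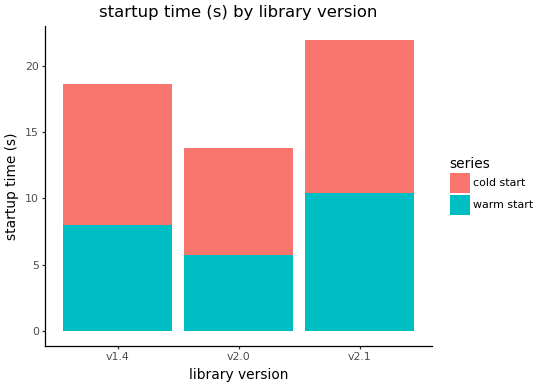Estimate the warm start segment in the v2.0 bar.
warm start top ≈ 6, bottom ≈ 0; segment ≈ 6.

≈ 6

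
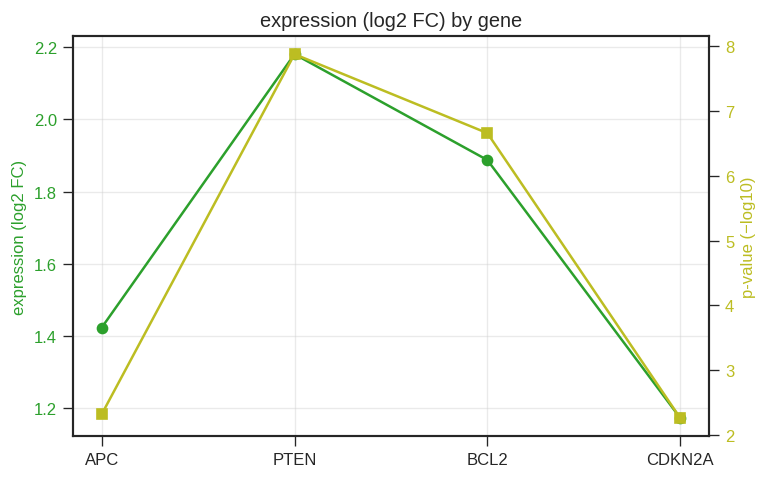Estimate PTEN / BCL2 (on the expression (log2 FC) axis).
≈ 1.16×

PTEN ≈ 2.2, BCL2 ≈ 1.9; 2.2/1.9 ≈ 1.16.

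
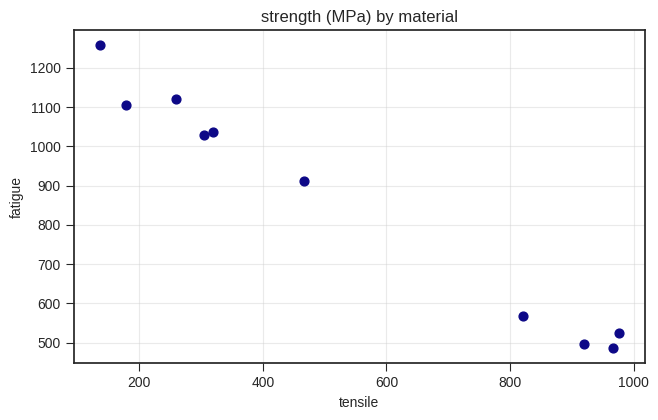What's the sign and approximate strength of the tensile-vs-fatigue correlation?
negative, strong

Points are negatively correlated; strong (|r| ≈ 1.0).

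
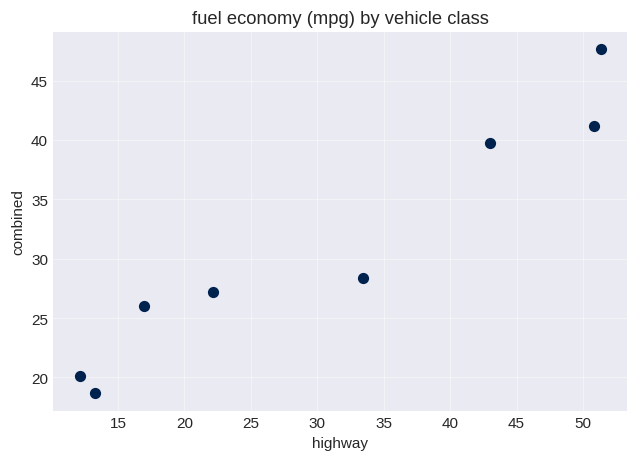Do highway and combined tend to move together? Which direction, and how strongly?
positive, strong

Points are positively correlated; strong (|r| ≈ 1.0).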